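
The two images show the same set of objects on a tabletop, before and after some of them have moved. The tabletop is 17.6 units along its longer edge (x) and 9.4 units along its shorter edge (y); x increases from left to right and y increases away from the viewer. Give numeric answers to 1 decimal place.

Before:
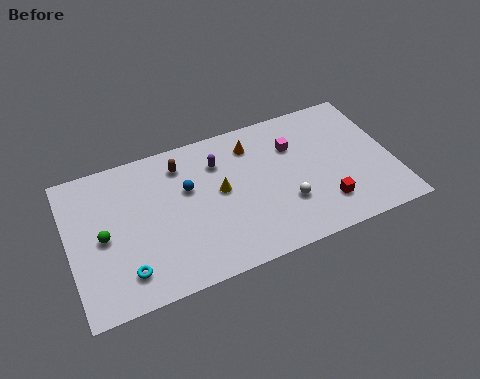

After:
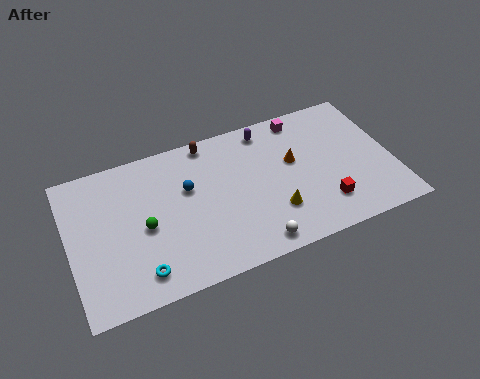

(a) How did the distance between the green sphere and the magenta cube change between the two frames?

-0.9

The distance was about 10.8 in the first image and 9.9 in the second, so they moved 0.9 units closer together.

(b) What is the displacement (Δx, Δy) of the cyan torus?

(0.7, -0.3)

The cyan torus was at about (2.8, 1.9) and moved to about (3.5, 1.6).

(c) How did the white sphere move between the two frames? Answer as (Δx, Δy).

(-2.0, -1.9)

The white sphere started near (11.6, 3.0) and ended near (9.6, 1.1).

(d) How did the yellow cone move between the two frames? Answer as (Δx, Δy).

(2.7, -2.4)

From the two frames, the yellow cone sits at roughly (8.2, 5.1) before and (10.9, 2.7) after.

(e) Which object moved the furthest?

the yellow cone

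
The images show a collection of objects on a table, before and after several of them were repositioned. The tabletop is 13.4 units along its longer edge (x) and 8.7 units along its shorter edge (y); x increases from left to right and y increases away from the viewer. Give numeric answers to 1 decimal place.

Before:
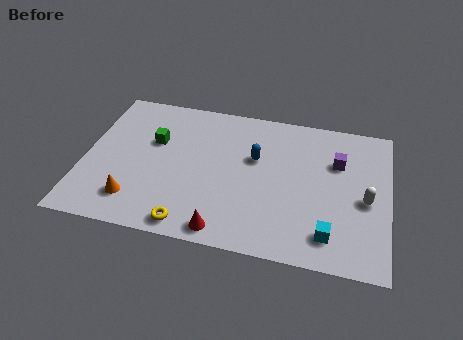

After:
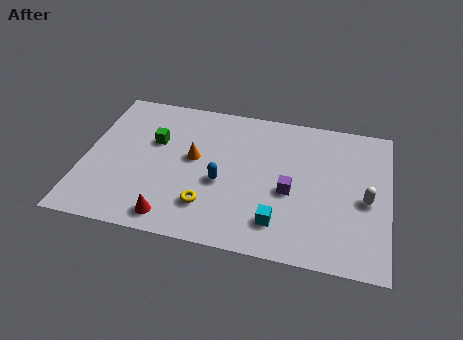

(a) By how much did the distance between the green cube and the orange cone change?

-1.8

Before: roughly 3.7 units apart; after: 1.9. That's 1.8 units closer together.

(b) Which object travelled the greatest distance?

the orange cone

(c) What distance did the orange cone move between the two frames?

3.8

The orange cone was near (2.4, 1.8) before and (4.8, 4.8) after, so it travelled √(2.4² + 3.0²) ≈ 3.8 units.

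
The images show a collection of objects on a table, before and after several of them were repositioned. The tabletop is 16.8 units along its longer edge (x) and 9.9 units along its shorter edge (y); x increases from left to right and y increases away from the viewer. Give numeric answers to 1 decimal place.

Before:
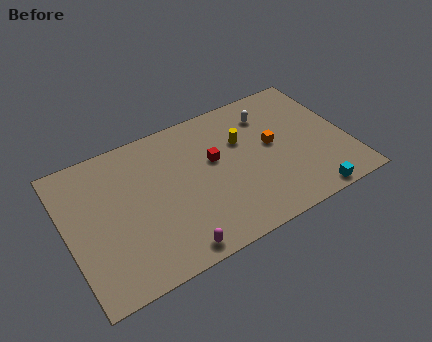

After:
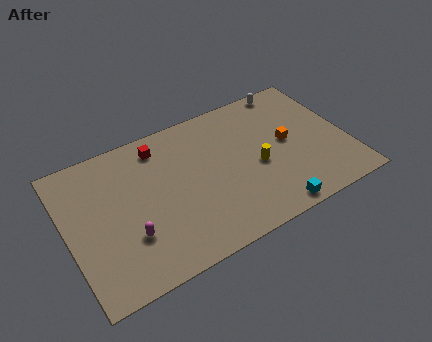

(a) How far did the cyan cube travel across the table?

2.3

The cyan cube was near (13.9, 0.8) before and (11.6, 0.9) after, so it travelled √(2.3² + 0.1²) ≈ 2.3 units.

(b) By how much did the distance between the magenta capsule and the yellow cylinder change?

+0.6

The distance was about 7.4 in the first image and 8.0 in the second, so they moved 0.6 units further apart.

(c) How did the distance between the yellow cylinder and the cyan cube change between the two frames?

-3.1

They were about 6.5 units apart before and 3.4 after — 3.1 units closer together.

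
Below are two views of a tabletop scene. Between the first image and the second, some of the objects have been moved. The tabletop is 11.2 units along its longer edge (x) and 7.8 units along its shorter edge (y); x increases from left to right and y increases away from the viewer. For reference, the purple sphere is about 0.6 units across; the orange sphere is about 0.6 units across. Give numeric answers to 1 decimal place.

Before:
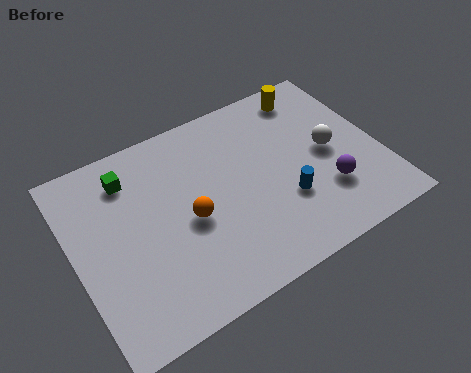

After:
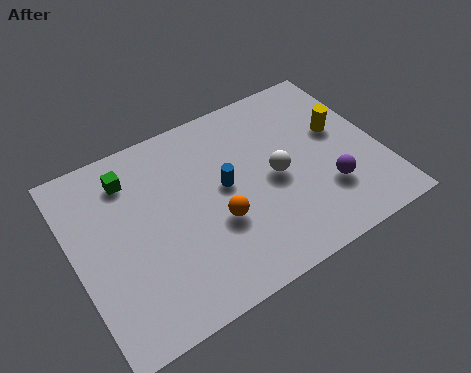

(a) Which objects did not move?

the purple sphere and the green cube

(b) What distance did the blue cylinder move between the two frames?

2.6

From (7.5, 2.6) to (5.5, 4.2), the blue cylinder covered √(2.0² + 1.6²) ≈ 2.6 units.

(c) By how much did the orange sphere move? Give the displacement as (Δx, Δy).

(0.9, -0.6)

From the two frames, the orange sphere sits at roughly (4.1, 3.5) before and (5.0, 2.9) after.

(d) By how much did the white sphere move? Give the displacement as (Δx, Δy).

(-2.1, -0.2)

From the two frames, the white sphere sits at roughly (9.4, 3.9) before and (7.3, 3.7) after.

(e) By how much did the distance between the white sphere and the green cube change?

-1.9

They were about 7.5 units apart before and 5.6 after — 1.9 units closer together.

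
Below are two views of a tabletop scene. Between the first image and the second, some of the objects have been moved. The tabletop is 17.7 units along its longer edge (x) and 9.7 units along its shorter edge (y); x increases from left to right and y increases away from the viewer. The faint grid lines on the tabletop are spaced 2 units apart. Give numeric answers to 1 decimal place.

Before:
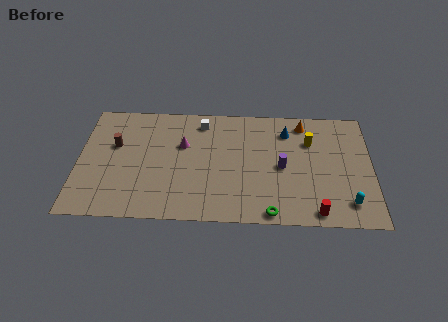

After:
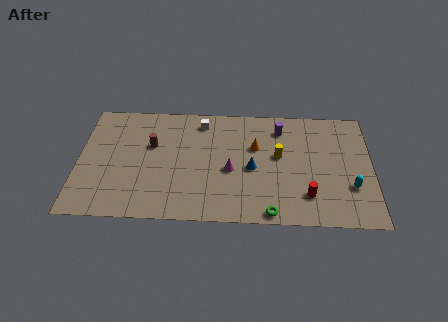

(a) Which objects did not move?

the white cube and the green torus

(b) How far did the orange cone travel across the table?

3.6

The orange cone moved from about (13.6, 8.3) to (10.7, 6.2), a distance of √(2.9² + 2.1²) ≈ 3.6.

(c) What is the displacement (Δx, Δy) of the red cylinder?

(-0.5, 1.3)

The red cylinder was at about (14.3, 1.0) and moved to about (13.8, 2.3).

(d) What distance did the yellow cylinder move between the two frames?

2.3

From (14.0, 6.8) to (12.1, 5.5), the yellow cylinder covered √(1.9² + 1.3²) ≈ 2.3 units.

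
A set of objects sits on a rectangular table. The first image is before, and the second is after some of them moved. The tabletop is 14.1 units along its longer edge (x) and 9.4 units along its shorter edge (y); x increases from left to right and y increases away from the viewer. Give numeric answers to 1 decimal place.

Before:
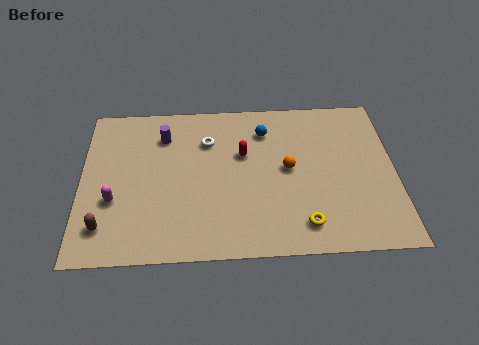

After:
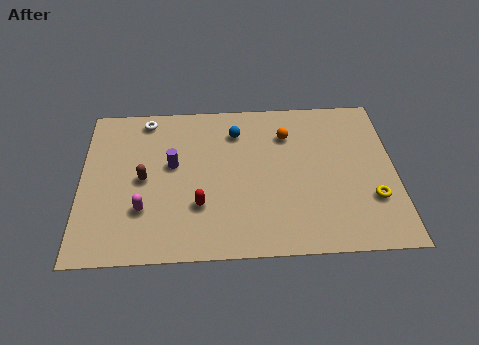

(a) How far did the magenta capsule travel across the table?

1.4

The magenta capsule was near (1.5, 3.4) before and (2.8, 2.8) after, so it travelled √(1.3² + 0.6²) ≈ 1.4 units.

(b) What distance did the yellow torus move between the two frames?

3.4

The yellow torus was near (9.9, 1.6) before and (13.0, 2.9) after, so it travelled √(3.1² + 1.3²) ≈ 3.4 units.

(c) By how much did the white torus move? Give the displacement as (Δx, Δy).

(-2.8, 1.5)

The white torus started near (5.7, 6.8) and ended near (2.9, 8.3).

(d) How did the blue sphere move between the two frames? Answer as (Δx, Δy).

(-1.3, 0.0)

The blue sphere was at about (8.3, 7.3) and moved to about (7.0, 7.3).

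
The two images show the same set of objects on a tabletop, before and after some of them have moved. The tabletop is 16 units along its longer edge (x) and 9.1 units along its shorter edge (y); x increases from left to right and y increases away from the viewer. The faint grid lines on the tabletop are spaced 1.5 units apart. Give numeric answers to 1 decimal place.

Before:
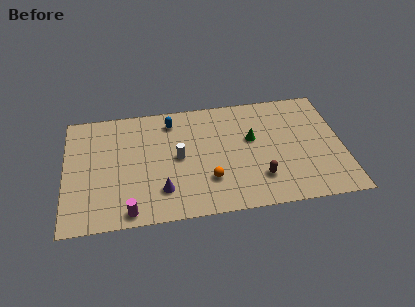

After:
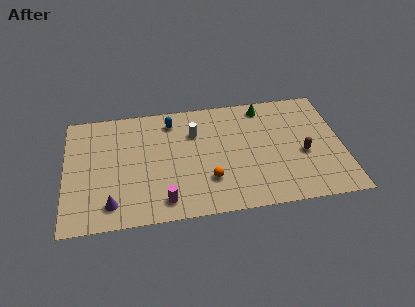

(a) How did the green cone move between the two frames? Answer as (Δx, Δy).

(0.8, 2.5)

From the two frames, the green cone sits at roughly (10.8, 5.4) before and (11.6, 7.9) after.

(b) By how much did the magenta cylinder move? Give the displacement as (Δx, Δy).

(2.0, 0.5)

The magenta cylinder started near (3.6, 0.9) and ended near (5.6, 1.4).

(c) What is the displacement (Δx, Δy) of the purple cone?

(-2.9, -0.6)

The purple cone was at about (5.5, 2.2) and moved to about (2.6, 1.6).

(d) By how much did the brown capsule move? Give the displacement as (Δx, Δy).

(2.6, 1.5)

The brown capsule was at about (11.1, 2.3) and moved to about (13.7, 3.8).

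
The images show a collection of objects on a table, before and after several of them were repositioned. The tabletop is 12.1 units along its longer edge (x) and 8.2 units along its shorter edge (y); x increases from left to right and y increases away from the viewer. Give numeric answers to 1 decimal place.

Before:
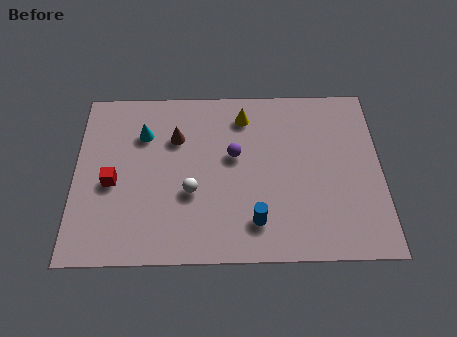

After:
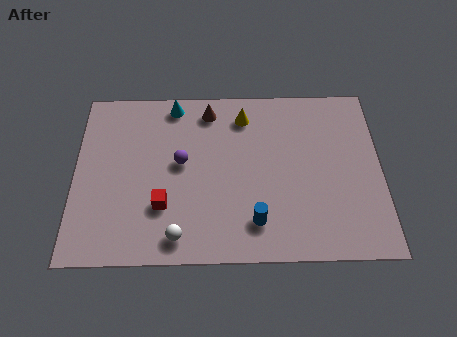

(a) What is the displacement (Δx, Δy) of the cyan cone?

(1.2, 1.4)

The cyan cone was at about (2.7, 5.9) and moved to about (3.9, 7.3).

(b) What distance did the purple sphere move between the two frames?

2.1

The purple sphere was near (6.3, 4.8) before and (4.2, 4.5) after, so it travelled √(2.1² + 0.3²) ≈ 2.1 units.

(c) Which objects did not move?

the blue cylinder and the yellow cone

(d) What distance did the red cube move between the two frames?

2.3

The red cube was near (1.5, 3.6) before and (3.5, 2.5) after, so it travelled √(2.0² + 1.1²) ≈ 2.3 units.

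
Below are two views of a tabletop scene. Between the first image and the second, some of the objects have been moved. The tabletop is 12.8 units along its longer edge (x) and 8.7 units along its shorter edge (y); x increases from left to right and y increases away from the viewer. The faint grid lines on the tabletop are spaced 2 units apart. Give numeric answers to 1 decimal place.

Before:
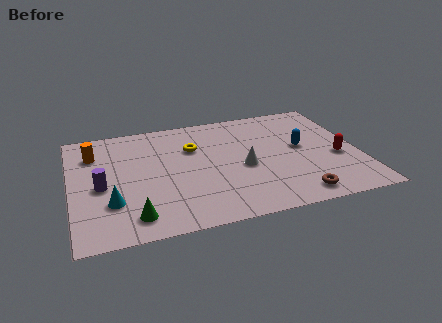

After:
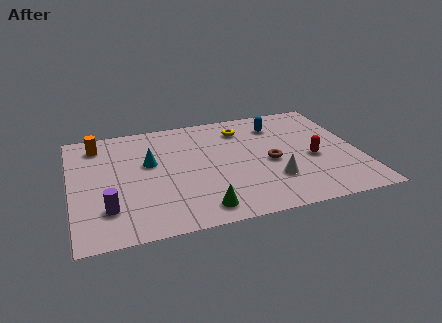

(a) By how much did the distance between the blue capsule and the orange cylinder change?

-1.3

Before: roughly 9.4 units apart; after: 8.1. That's 1.3 units closer together.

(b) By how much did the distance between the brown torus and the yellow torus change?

-3.2

They were about 6.4 units apart before and 3.2 after — 3.2 units closer together.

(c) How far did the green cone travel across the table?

2.9

The green cone was near (2.6, 1.4) before and (5.5, 1.2) after, so it travelled √(2.9² + 0.2²) ≈ 2.9 units.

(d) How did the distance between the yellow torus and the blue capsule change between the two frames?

-3.3

Before: roughly 4.9 units apart; after: 1.6. That's 3.3 units closer together.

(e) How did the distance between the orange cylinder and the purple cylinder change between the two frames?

+2.4

Before: roughly 2.6 units apart; after: 5.0. That's 2.4 units further apart.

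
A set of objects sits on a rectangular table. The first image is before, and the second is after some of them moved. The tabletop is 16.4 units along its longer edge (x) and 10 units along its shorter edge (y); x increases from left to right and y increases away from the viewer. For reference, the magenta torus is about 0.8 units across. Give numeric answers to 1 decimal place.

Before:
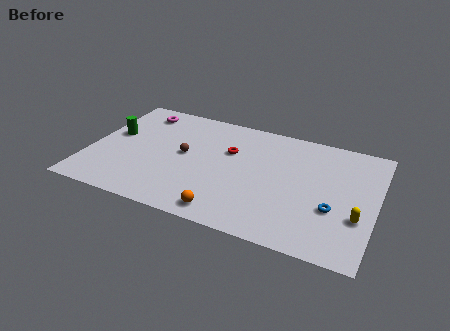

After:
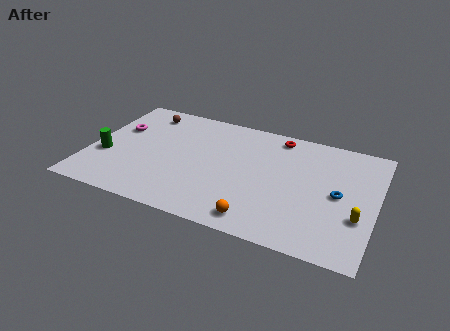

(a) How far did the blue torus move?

1.3

The blue torus was near (14.1, 3.6) before and (14.3, 4.9) after, so it travelled √(0.2² + 1.3²) ≈ 1.3 units.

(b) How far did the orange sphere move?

1.8

The orange sphere moved from about (8.3, 1.2) to (10.1, 1.3), a distance of √(1.8² + 0.1²) ≈ 1.8.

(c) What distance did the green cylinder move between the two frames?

2.1

From (1.2, 5.8) to (1.0, 3.7), the green cylinder covered √(0.2² + 2.1²) ≈ 2.1 units.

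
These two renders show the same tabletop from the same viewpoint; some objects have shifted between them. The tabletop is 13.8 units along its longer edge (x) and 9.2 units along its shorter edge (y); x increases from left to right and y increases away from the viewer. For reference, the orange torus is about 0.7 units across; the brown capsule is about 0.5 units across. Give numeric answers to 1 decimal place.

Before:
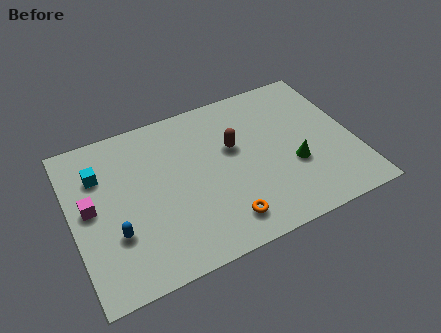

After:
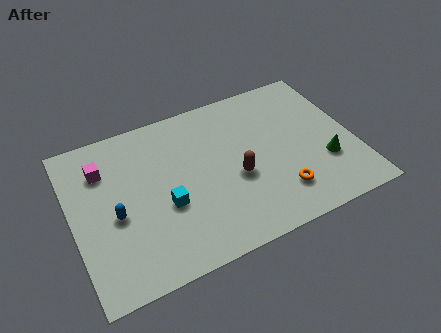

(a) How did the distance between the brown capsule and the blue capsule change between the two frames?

-0.7

They were about 6.6 units apart before and 5.9 after — 0.7 units closer together.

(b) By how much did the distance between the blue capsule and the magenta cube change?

+0.7

The distance was about 2.1 in the first image and 2.8 in the second, so they moved 0.7 units further apart.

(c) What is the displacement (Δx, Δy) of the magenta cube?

(0.8, 1.9)

The magenta cube was at about (0.9, 4.9) and moved to about (1.7, 6.8).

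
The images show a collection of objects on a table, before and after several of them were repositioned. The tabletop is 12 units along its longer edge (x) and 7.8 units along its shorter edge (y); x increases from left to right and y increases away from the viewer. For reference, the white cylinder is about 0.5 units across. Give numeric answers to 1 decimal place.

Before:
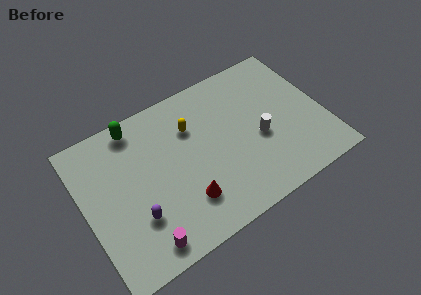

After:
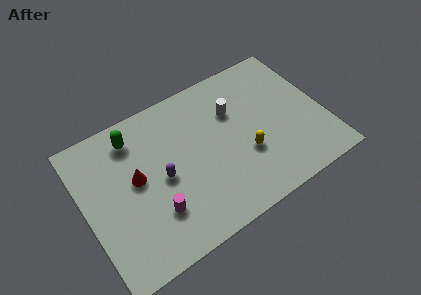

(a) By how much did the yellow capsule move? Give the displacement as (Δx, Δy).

(2.3, -2.7)

The yellow capsule was at about (5.6, 5.5) and moved to about (7.9, 2.8).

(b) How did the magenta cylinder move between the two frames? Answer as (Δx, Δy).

(0.8, 1.2)

The magenta cylinder was at about (2.4, 1.0) and moved to about (3.2, 2.2).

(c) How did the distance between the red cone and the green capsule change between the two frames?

-3.1

They were about 5.2 units apart before and 2.1 after — 3.1 units closer together.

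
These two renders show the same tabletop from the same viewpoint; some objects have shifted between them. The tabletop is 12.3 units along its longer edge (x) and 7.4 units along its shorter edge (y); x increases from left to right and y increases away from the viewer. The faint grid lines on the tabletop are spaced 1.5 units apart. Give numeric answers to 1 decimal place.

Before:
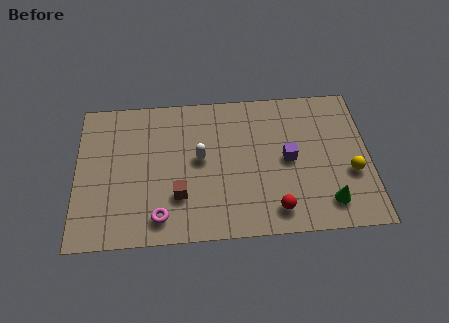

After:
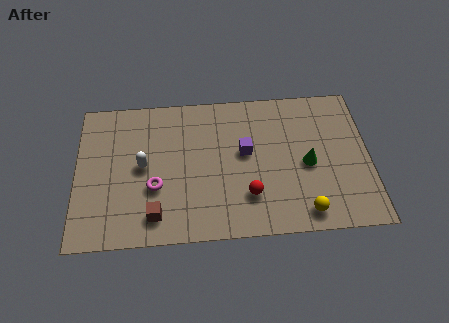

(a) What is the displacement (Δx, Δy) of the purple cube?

(-1.8, 0.5)

The purple cube was at about (8.9, 3.7) and moved to about (7.1, 4.2).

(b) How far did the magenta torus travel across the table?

1.5

The magenta torus was near (3.5, 1.2) before and (3.3, 2.7) after, so it travelled √(0.2² + 1.5²) ≈ 1.5 units.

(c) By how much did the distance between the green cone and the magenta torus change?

-0.6

The distance was about 7.0 in the first image and 6.4 in the second, so they moved 0.6 units closer together.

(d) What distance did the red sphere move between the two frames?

1.4

The red sphere moved from about (8.3, 1.2) to (7.2, 2.0), a distance of √(1.1² + 0.8²) ≈ 1.4.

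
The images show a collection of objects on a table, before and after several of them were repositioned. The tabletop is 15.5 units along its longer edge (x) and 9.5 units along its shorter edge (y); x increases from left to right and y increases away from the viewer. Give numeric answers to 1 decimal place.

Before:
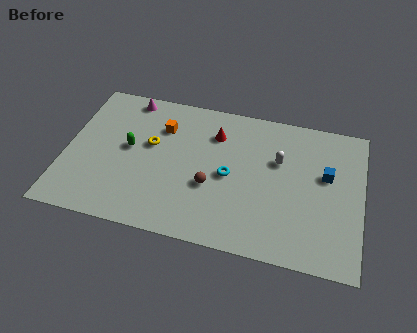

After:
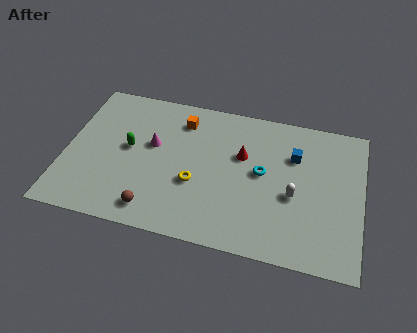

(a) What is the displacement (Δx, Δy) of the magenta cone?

(1.5, -2.9)

The magenta cone was at about (3.0, 8.5) and moved to about (4.5, 5.6).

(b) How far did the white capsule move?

2.3

The white capsule was near (11.1, 6.1) before and (12.0, 4.0) after, so it travelled √(0.9² + 2.1²) ≈ 2.3 units.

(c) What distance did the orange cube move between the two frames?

1.2

From (4.9, 6.9) to (5.9, 7.6), the orange cube covered √(1.0² + 0.7²) ≈ 1.2 units.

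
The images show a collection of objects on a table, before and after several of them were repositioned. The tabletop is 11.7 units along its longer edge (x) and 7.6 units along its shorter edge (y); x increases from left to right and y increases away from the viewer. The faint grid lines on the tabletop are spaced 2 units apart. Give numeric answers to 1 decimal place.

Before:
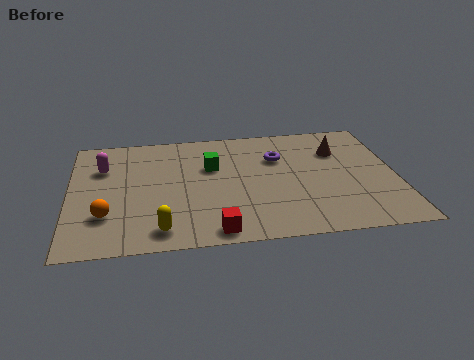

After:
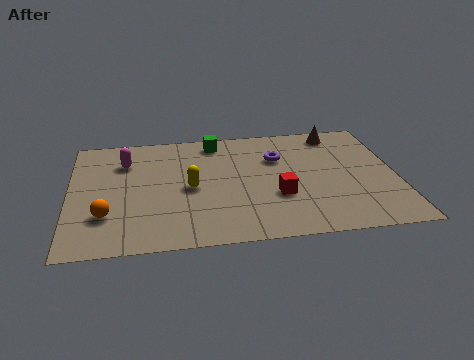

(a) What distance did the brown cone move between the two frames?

1.2

The brown cone moved from about (9.7, 5.4) to (9.7, 6.6), a distance of √(0.0² + 1.2²) ≈ 1.2.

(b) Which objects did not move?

the orange sphere and the purple torus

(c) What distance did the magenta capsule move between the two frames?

0.9

The magenta capsule was near (1.2, 5.3) before and (2.0, 5.6) after, so it travelled √(0.8² + 0.3²) ≈ 0.9 units.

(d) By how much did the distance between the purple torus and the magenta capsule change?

-0.8

They were about 6.3 units apart before and 5.5 after — 0.8 units closer together.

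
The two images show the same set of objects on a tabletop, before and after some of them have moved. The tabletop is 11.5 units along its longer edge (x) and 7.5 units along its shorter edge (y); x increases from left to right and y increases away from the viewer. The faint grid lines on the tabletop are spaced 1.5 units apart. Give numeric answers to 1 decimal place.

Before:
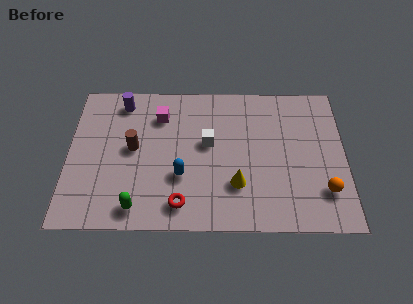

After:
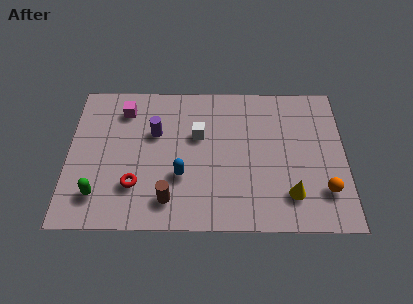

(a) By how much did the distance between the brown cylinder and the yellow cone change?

+0.3

They were about 4.7 units apart before and 5.0 after — 0.3 units further apart.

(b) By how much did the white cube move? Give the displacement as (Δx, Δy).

(-0.4, 0.4)

From the two frames, the white cube sits at roughly (5.8, 4.3) before and (5.4, 4.7) after.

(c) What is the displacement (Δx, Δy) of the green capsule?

(-1.6, 0.6)

From the two frames, the green capsule sits at roughly (2.9, 1.0) before and (1.3, 1.6) after.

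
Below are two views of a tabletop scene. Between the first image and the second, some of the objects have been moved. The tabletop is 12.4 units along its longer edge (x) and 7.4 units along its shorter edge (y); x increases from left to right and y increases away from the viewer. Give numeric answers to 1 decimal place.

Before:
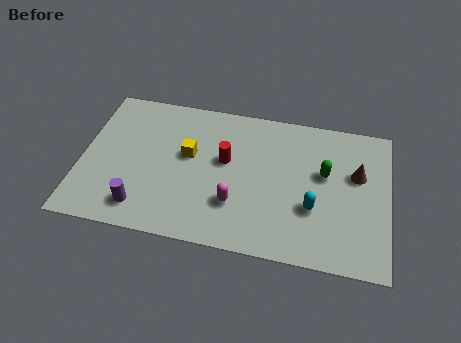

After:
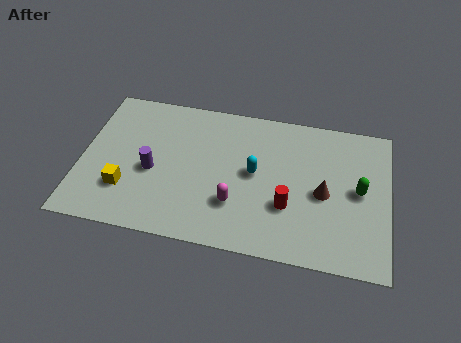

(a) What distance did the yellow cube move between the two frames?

3.3

From (4.3, 4.3) to (1.9, 2.1), the yellow cube covered √(2.4² + 2.2²) ≈ 3.3 units.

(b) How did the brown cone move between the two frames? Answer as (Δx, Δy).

(-1.3, -1.2)

The brown cone was at about (11.1, 4.6) and moved to about (9.8, 3.4).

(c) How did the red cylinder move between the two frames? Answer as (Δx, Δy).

(2.6, -1.8)

The red cylinder started near (5.8, 4.3) and ended near (8.4, 2.5).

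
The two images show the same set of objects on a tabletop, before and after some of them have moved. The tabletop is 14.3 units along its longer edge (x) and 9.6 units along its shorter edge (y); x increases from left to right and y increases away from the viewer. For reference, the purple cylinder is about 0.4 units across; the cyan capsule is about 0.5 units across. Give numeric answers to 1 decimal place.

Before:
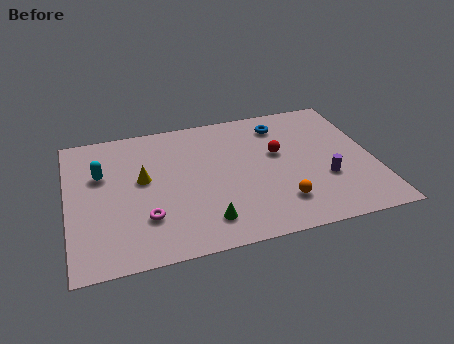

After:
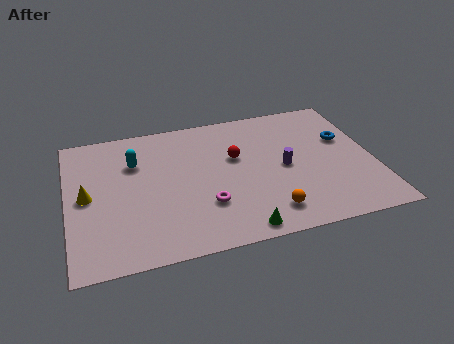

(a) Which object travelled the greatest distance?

the blue torus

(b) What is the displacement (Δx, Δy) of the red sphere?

(-2.0, 0.2)

From the two frames, the red sphere sits at roughly (9.9, 5.7) before and (7.9, 5.9) after.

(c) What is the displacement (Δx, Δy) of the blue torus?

(2.9, -1.8)

The blue torus was at about (10.2, 7.8) and moved to about (13.1, 6.0).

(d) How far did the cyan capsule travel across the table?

1.7

The cyan capsule was near (1.6, 6.2) before and (3.2, 6.7) after, so it travelled √(1.6² + 0.5²) ≈ 1.7 units.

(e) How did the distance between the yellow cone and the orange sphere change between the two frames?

+1.8

They were about 7.0 units apart before and 8.8 after — 1.8 units further apart.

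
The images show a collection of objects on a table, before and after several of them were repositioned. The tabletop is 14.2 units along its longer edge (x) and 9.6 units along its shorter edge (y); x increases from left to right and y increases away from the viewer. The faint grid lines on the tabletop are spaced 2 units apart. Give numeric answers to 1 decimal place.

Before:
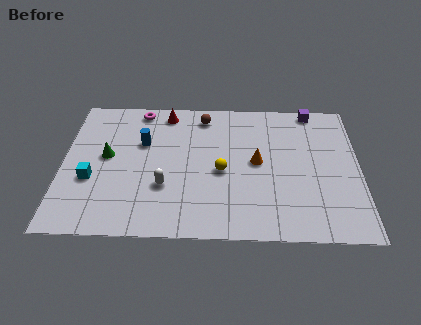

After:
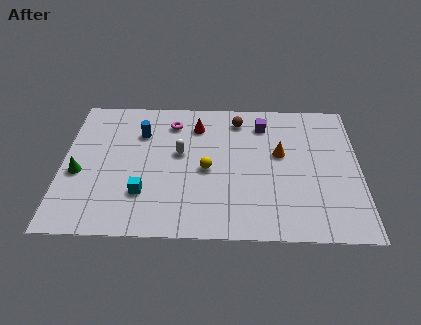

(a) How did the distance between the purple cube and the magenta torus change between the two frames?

-4.0

The distance was about 8.4 in the first image and 4.4 in the second, so they moved 4.0 units closer together.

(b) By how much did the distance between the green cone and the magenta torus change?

+2.0

They were about 3.7 units apart before and 5.7 after — 2.0 units further apart.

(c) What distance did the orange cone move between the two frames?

1.3

From (9.3, 5.0) to (10.4, 5.6), the orange cone covered √(1.1² + 0.6²) ≈ 1.3 units.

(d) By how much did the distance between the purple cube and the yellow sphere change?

-2.0

The distance was about 6.3 in the first image and 4.3 in the second, so they moved 2.0 units closer together.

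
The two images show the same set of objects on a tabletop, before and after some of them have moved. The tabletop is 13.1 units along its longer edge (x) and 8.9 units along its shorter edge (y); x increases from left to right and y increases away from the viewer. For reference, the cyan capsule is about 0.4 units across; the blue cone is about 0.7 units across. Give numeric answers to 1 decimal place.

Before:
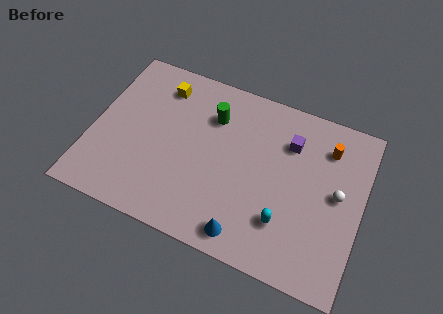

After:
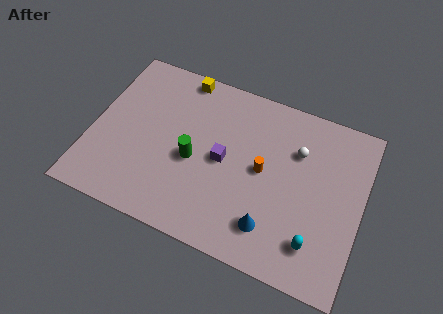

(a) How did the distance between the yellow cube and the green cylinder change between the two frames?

+1.6

The distance was about 2.7 in the first image and 4.3 in the second, so they moved 1.6 units further apart.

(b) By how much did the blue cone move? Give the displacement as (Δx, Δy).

(1.1, 0.8)

From the two frames, the blue cone sits at roughly (7.9, 1.1) before and (9.0, 1.9) after.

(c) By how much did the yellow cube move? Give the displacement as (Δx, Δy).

(0.9, 0.9)

The yellow cube started near (3.0, 7.2) and ended near (3.9, 8.1).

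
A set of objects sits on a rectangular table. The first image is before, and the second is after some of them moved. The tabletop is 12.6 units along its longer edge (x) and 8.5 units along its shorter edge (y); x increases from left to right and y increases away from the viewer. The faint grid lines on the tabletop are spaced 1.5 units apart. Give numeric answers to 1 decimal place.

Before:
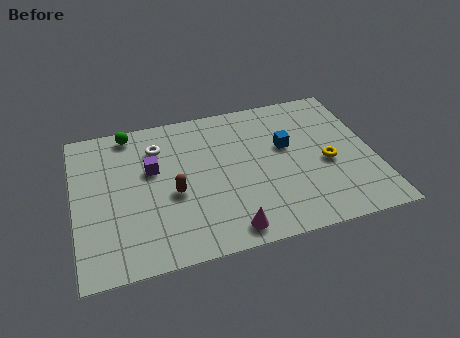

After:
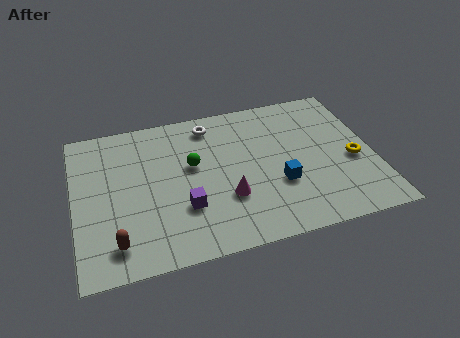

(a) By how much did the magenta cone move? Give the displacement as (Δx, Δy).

(0.1, 1.8)

The magenta cone started near (6.2, 1.0) and ended near (6.3, 2.8).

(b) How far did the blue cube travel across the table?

2.2

From (9.0, 5.1) to (8.5, 3.0), the blue cube covered √(0.5² + 2.1²) ≈ 2.2 units.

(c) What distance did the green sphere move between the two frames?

3.6

The green sphere was near (2.5, 7.6) before and (5.0, 5.0) after, so it travelled √(2.5² + 2.6²) ≈ 3.6 units.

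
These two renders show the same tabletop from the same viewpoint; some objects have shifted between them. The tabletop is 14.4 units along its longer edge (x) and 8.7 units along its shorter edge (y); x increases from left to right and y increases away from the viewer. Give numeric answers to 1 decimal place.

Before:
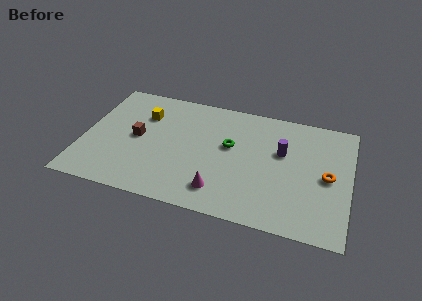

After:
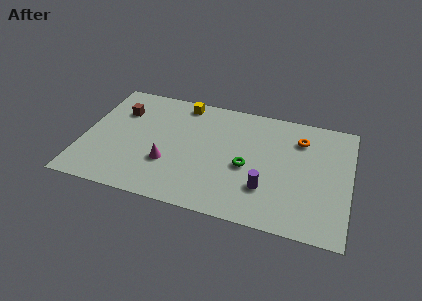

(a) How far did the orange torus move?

2.9

From (13.2, 4.2) to (11.6, 6.6), the orange torus covered √(1.6² + 2.4²) ≈ 2.9 units.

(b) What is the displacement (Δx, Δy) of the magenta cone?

(-2.9, 1.2)

From the two frames, the magenta cone sits at roughly (7.6, 1.7) before and (4.7, 2.9) after.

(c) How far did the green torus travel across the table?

1.6

From (7.9, 5.1) to (8.9, 3.8), the green torus covered √(1.0² + 1.3²) ≈ 1.6 units.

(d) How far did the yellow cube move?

2.5

The yellow cube moved from about (3.1, 6.2) to (5.1, 7.7), a distance of √(2.0² + 1.5²) ≈ 2.5.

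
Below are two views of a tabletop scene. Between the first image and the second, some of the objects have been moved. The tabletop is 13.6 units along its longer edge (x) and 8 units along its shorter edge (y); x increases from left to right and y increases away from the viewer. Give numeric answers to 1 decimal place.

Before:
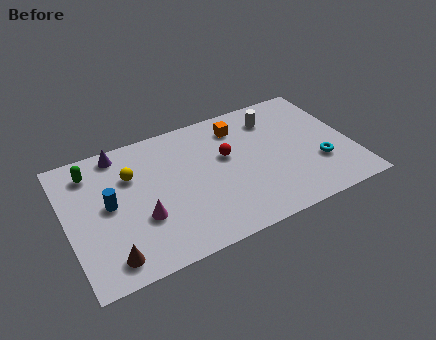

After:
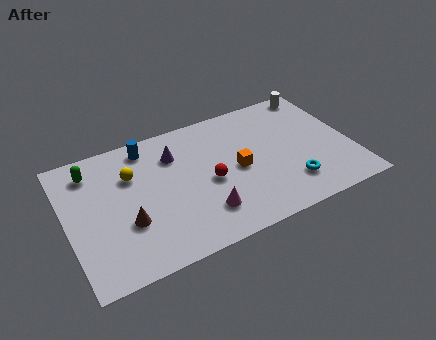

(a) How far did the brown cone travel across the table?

1.9

The brown cone moved from about (1.7, 1.2) to (2.7, 2.8), a distance of √(1.0² + 1.6²) ≈ 1.9.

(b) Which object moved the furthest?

the blue cylinder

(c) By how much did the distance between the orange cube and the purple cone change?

-2.2

They were about 5.7 units apart before and 3.5 after — 2.2 units closer together.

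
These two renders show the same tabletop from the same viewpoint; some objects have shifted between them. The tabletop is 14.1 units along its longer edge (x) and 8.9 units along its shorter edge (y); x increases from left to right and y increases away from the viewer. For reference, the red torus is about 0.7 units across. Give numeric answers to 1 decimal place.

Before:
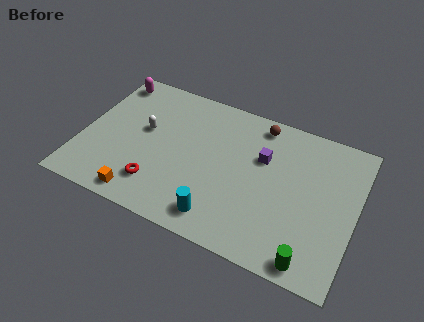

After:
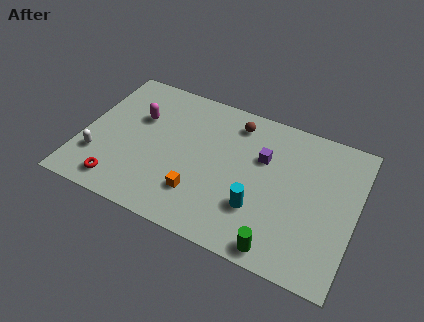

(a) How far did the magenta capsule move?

2.6

From (0.9, 7.7) to (2.7, 5.8), the magenta capsule covered √(1.8² + 1.9²) ≈ 2.6 units.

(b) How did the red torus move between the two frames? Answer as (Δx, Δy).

(-1.9, -0.7)

The red torus started near (4.2, 2.0) and ended near (2.3, 1.3).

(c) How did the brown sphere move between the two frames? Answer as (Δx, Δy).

(-1.2, -0.4)

The brown sphere started near (8.8, 7.8) and ended near (7.6, 7.4).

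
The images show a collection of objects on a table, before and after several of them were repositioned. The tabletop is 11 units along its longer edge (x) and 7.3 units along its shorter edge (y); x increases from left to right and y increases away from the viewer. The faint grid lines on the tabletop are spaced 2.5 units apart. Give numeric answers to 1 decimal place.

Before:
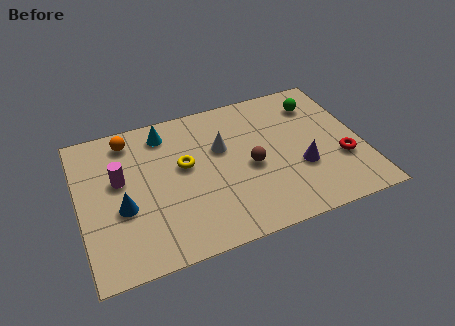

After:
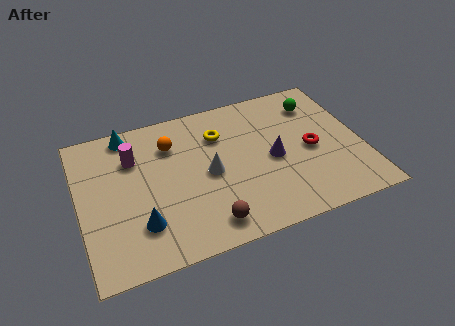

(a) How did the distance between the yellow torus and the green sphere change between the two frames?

-1.7

They were about 5.6 units apart before and 3.9 after — 1.7 units closer together.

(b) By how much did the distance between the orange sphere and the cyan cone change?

+0.5

Before: roughly 1.4 units apart; after: 1.9. That's 0.5 units further apart.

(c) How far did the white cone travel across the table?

1.3

The white cone moved from about (5.6, 4.6) to (5.0, 3.5), a distance of √(0.6² + 1.1²) ≈ 1.3.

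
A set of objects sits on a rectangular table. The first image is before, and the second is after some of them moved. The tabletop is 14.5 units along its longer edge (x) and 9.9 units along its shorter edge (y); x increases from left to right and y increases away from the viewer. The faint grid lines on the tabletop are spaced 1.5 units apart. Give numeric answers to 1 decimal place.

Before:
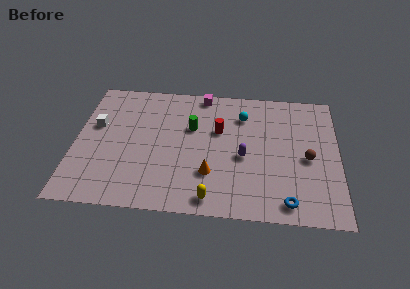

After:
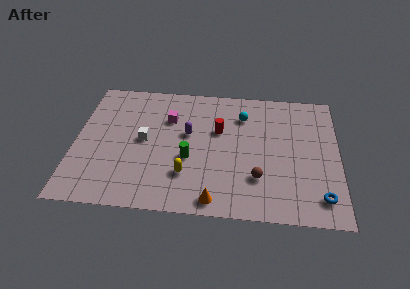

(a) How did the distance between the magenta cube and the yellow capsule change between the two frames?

-3.6

Before: roughly 7.9 units apart; after: 4.3. That's 3.6 units closer together.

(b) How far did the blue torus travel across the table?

1.9

The blue torus was near (11.7, 1.2) before and (13.5, 1.7) after, so it travelled √(1.8² + 0.5²) ≈ 1.9 units.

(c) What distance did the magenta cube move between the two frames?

2.8

The magenta cube moved from about (6.9, 9.0) to (5.1, 6.9), a distance of √(1.8² + 2.1²) ≈ 2.8.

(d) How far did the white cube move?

2.8

The white cube was near (1.1, 6.0) before and (3.8, 5.1) after, so it travelled √(2.7² + 0.9²) ≈ 2.8 units.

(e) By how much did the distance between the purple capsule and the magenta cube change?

-3.7

Before: roughly 5.3 units apart; after: 1.6. That's 3.7 units closer together.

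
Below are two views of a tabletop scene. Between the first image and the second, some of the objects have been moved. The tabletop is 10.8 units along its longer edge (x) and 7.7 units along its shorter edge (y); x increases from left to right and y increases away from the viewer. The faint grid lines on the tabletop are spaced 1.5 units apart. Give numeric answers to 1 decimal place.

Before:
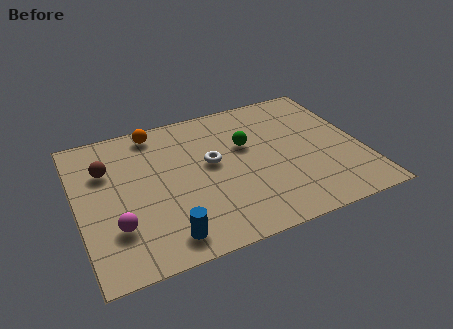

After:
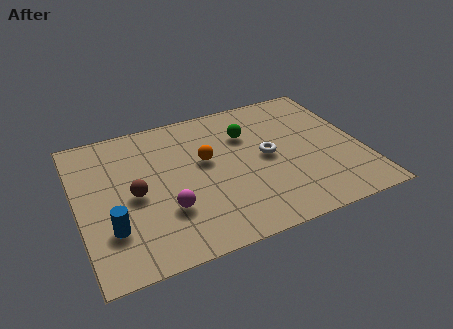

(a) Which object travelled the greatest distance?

the orange sphere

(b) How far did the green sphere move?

0.6

From (6.5, 4.8) to (6.6, 5.4), the green sphere covered √(0.1² + 0.6²) ≈ 0.6 units.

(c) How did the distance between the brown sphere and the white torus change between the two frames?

+1.1

Before: roughly 4.0 units apart; after: 5.1. That's 1.1 units further apart.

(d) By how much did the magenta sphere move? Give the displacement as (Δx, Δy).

(1.9, 0.2)

The magenta sphere was at about (1.3, 2.2) and moved to about (3.2, 2.4).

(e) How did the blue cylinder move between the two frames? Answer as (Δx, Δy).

(-1.9, 1.1)

From the two frames, the blue cylinder sits at roughly (3.0, 1.1) before and (1.1, 2.2) after.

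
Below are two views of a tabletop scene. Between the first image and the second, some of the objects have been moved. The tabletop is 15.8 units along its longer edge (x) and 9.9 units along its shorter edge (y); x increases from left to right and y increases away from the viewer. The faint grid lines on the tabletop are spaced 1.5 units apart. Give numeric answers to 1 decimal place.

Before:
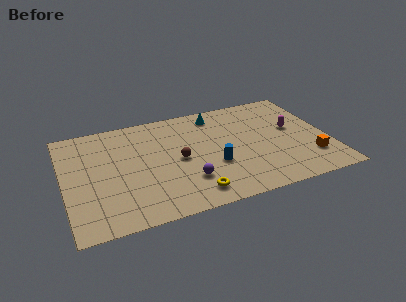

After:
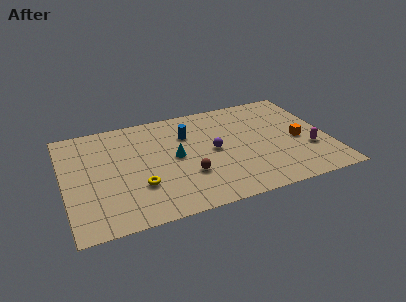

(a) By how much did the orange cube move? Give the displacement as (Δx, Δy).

(-0.5, 1.9)

From the two frames, the orange cube sits at roughly (14.5, 2.5) before and (14.0, 4.4) after.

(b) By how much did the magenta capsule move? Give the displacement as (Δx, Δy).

(0.7, -2.3)

The magenta capsule was at about (13.8, 5.6) and moved to about (14.5, 3.3).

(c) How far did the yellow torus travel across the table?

3.4

From (7.3, 1.5) to (4.3, 3.1), the yellow torus covered √(3.0² + 1.6²) ≈ 3.4 units.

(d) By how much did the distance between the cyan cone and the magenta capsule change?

+2.9

Before: roughly 5.2 units apart; after: 8.1. That's 2.9 units further apart.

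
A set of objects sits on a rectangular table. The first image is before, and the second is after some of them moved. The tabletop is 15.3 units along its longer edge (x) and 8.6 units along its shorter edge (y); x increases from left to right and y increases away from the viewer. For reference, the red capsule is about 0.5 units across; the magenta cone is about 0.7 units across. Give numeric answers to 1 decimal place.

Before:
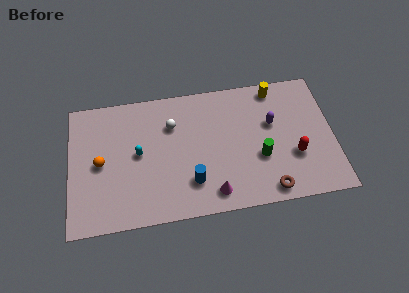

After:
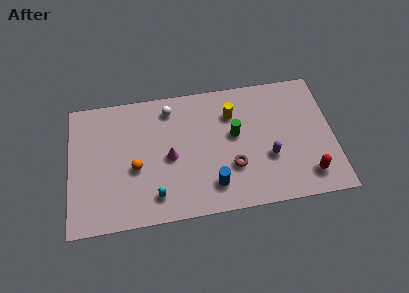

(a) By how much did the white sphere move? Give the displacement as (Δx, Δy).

(-0.1, 1.1)

The white sphere started near (6.0, 6.1) and ended near (5.9, 7.2).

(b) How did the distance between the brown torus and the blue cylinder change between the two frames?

-3.0

They were about 4.6 units apart before and 1.6 after — 3.0 units closer together.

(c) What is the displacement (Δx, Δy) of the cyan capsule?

(0.9, -2.9)

The cyan capsule started near (4.0, 4.5) and ended near (4.9, 1.6).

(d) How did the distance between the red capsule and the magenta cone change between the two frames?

+3.2

They were about 5.1 units apart before and 8.3 after — 3.2 units further apart.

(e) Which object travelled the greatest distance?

the magenta cone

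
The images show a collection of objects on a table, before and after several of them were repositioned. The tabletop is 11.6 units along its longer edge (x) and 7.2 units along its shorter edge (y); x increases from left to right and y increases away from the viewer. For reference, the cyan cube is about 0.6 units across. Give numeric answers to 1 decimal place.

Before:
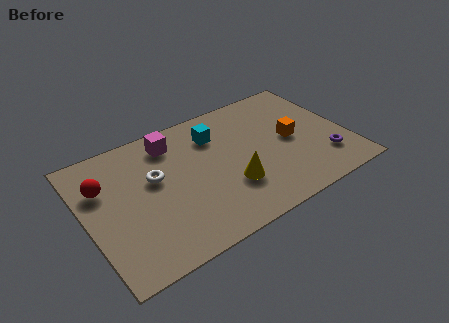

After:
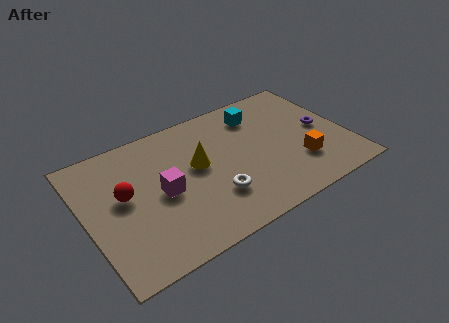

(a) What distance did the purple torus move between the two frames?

1.8

From (10.4, 1.8) to (10.6, 3.6), the purple torus covered √(0.2² + 1.8²) ≈ 1.8 units.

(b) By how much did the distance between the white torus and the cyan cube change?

+1.3

They were about 3.1 units apart before and 4.4 after — 1.3 units further apart.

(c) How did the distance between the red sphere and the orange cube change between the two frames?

-0.6

They were about 8.4 units apart before and 7.8 after — 0.6 units closer together.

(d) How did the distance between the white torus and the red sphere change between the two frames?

+1.9

Before: roughly 2.3 units apart; after: 4.2. That's 1.9 units further apart.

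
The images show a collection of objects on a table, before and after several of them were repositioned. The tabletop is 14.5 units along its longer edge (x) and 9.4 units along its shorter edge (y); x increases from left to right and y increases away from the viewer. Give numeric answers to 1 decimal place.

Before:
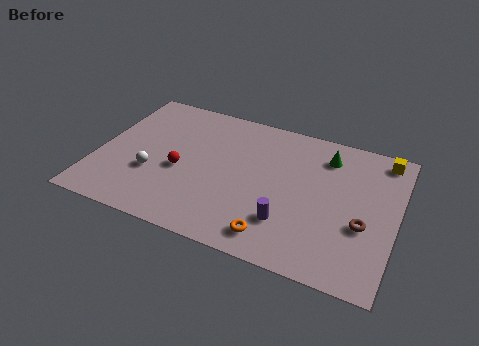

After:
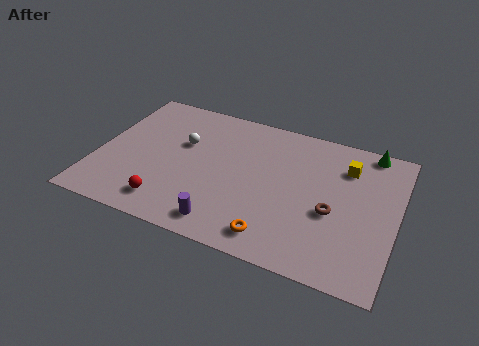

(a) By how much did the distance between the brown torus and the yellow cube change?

-1.5

Before: roughly 4.7 units apart; after: 3.2. That's 1.5 units closer together.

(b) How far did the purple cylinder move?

3.1

The purple cylinder was near (9.5, 2.5) before and (6.6, 1.3) after, so it travelled √(2.9² + 1.2²) ≈ 3.1 units.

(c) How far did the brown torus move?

1.5

From (13.0, 3.6) to (11.5, 3.9), the brown torus covered √(1.5² + 0.3²) ≈ 1.5 units.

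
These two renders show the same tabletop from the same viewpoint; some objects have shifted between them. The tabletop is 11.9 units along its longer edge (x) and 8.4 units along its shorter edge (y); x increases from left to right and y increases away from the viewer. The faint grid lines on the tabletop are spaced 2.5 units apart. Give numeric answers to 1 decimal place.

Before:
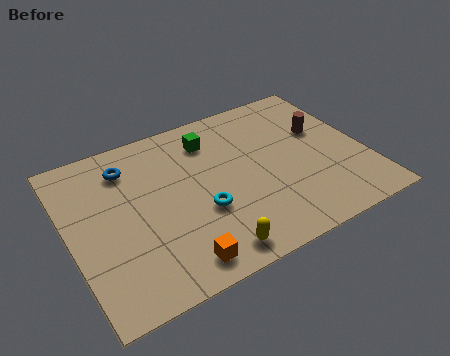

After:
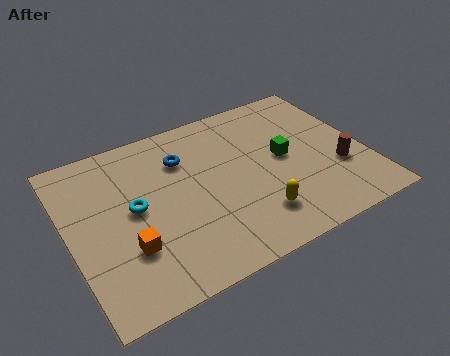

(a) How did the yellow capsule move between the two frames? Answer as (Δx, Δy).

(2.0, 0.9)

From the two frames, the yellow capsule sits at roughly (5.1, 1.0) before and (7.1, 1.9) after.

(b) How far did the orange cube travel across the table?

2.3

From (3.8, 1.1) to (2.1, 2.6), the orange cube covered √(1.7² + 1.5²) ≈ 2.3 units.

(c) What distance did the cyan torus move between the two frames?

2.8

The cyan torus moved from about (5.1, 3.1) to (2.6, 4.4), a distance of √(2.5² + 1.3²) ≈ 2.8.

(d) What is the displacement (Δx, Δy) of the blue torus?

(2.2, -0.5)

The blue torus was at about (2.6, 6.6) and moved to about (4.8, 6.1).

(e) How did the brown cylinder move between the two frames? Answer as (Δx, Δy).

(0.3, -2.3)

The brown cylinder was at about (10.4, 5.2) and moved to about (10.7, 2.9).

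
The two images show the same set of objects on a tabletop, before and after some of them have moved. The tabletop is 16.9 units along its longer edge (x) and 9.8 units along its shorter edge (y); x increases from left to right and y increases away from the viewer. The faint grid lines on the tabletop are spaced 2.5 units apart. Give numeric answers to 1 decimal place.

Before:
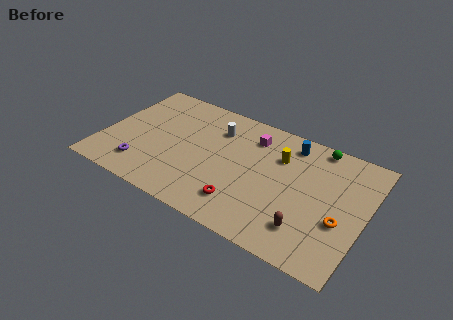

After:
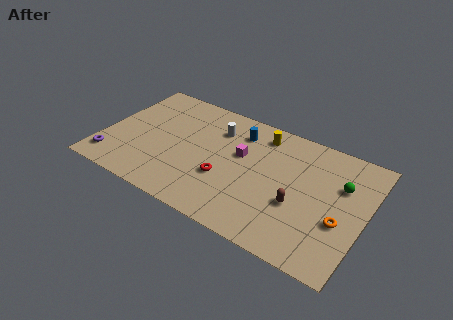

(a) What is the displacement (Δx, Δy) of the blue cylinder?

(-3.3, -0.6)

From the two frames, the blue cylinder sits at roughly (11.7, 8.3) before and (8.4, 7.7) after.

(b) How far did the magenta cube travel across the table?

1.9

From (9.3, 7.7) to (8.8, 5.9), the magenta cube covered √(0.5² + 1.8²) ≈ 1.9 units.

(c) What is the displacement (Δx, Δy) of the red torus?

(-1.4, 1.4)

From the two frames, the red torus sits at roughly (9.5, 2.1) before and (8.1, 3.5) after.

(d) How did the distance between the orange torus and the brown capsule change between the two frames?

+0.3

Before: roughly 2.4 units apart; after: 2.7. That's 0.3 units further apart.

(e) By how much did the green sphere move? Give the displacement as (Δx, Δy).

(1.8, -2.4)

From the two frames, the green sphere sits at roughly (13.4, 8.9) before and (15.2, 6.5) after.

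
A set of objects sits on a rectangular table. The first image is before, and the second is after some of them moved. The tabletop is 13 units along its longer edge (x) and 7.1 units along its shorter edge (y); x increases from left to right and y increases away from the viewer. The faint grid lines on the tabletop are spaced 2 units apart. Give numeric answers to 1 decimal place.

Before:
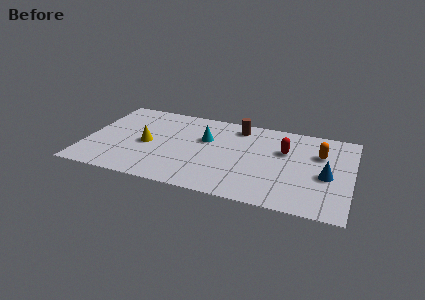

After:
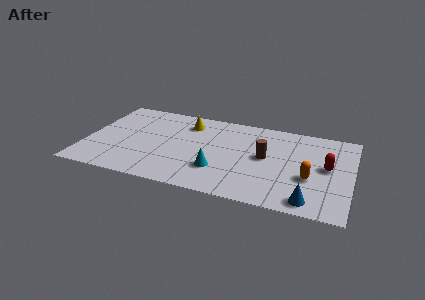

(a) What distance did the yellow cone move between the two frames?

2.9

The yellow cone moved from about (3.0, 3.3) to (4.8, 5.6), a distance of √(1.8² + 2.3²) ≈ 2.9.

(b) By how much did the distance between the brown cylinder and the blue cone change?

-1.7

Before: roughly 5.4 units apart; after: 3.7. That's 1.7 units closer together.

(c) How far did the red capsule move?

2.2

The red capsule moved from about (9.7, 4.6) to (11.8, 3.8), a distance of √(2.1² + 0.8²) ≈ 2.2.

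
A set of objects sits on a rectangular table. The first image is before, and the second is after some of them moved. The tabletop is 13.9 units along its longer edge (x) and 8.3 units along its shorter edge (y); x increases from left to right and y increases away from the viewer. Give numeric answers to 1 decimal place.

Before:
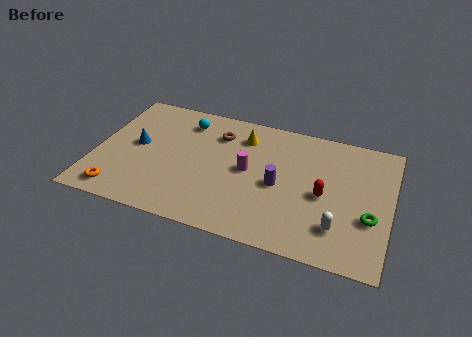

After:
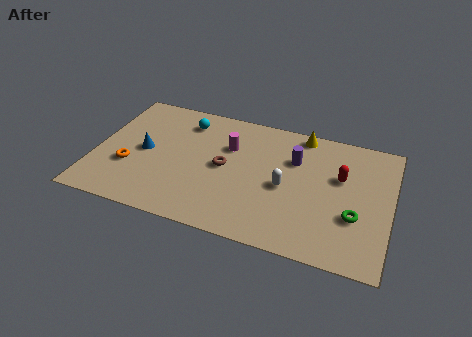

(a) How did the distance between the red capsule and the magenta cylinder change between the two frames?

+1.7

Before: roughly 3.6 units apart; after: 5.3. That's 1.7 units further apart.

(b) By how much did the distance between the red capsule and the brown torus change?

-0.3

The distance was about 5.8 in the first image and 5.5 in the second, so they moved 0.3 units closer together.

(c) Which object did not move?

the cyan sphere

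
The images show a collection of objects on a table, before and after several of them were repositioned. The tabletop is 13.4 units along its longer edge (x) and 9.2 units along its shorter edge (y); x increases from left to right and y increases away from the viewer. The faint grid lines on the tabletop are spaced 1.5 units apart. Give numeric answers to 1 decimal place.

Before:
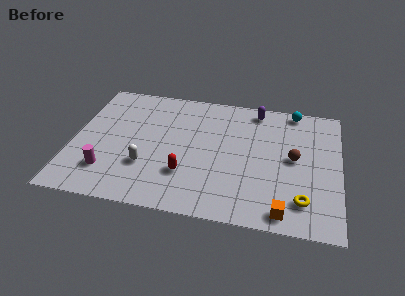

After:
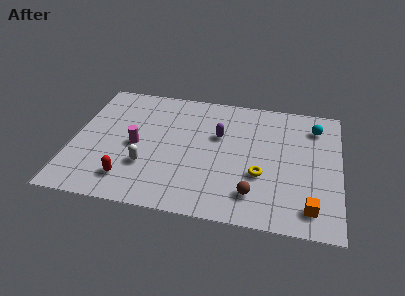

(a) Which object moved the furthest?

the brown sphere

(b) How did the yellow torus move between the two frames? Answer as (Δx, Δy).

(-2.1, 1.4)

The yellow torus started near (11.6, 1.9) and ended near (9.5, 3.3).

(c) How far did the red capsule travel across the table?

2.9

The red capsule was near (5.8, 2.7) before and (3.0, 1.8) after, so it travelled √(2.8² + 0.9²) ≈ 2.9 units.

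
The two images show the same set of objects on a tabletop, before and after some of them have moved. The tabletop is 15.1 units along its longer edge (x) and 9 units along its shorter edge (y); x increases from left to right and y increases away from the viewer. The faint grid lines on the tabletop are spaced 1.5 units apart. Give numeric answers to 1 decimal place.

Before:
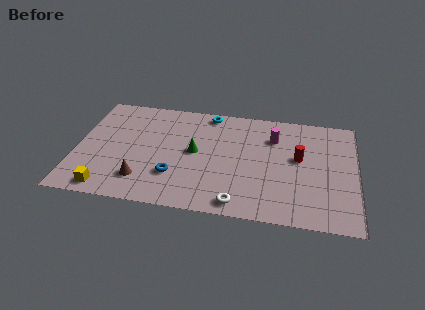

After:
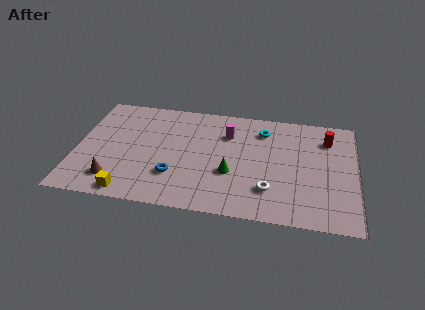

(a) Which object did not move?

the blue torus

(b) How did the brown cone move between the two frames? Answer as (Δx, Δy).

(-1.5, -0.2)

From the two frames, the brown cone sits at roughly (3.7, 2.0) before and (2.2, 1.8) after.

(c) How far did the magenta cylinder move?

2.5

The magenta cylinder was near (10.6, 6.6) before and (8.1, 6.5) after, so it travelled √(2.5² + 0.1²) ≈ 2.5 units.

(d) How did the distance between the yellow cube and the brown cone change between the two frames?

-0.8

Before: roughly 2.1 units apart; after: 1.3. That's 0.8 units closer together.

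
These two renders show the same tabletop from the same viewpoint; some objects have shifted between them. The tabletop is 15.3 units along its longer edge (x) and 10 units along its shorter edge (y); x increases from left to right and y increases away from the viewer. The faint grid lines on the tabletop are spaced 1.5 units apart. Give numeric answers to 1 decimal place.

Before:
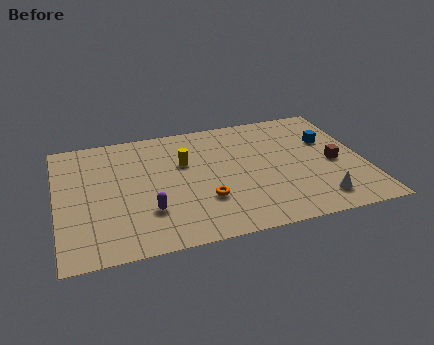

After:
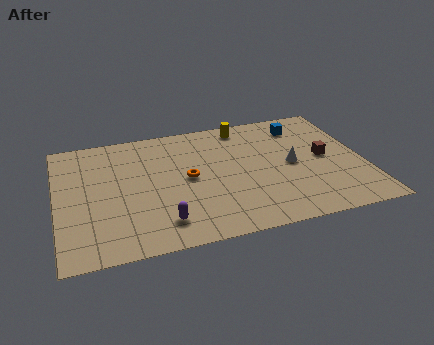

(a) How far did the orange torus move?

2.1

From (7.2, 3.1) to (6.5, 5.1), the orange torus covered √(0.7² + 2.0²) ≈ 2.1 units.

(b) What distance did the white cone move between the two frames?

3.4

The white cone was near (12.7, 1.7) before and (11.7, 4.9) after, so it travelled √(1.0² + 3.2²) ≈ 3.4 units.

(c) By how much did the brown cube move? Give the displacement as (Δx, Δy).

(-0.4, 0.6)

The brown cube was at about (13.8, 4.5) and moved to about (13.4, 5.1).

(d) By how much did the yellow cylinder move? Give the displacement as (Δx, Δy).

(3.2, 2.4)

From the two frames, the yellow cylinder sits at roughly (6.4, 6.4) before and (9.6, 8.8) after.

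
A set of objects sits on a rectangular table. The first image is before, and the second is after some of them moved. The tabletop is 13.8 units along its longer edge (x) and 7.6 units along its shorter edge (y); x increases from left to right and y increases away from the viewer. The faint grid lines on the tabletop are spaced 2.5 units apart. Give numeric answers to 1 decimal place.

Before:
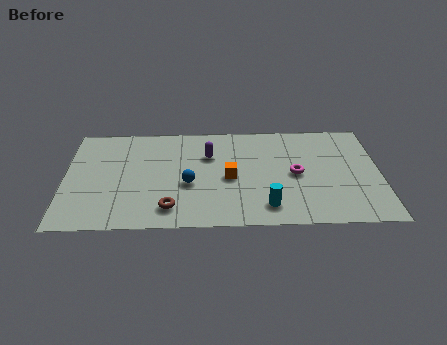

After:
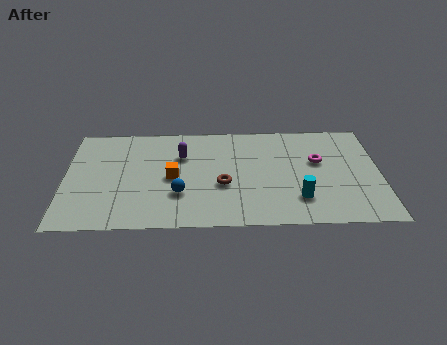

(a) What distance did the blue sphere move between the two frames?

0.8

From (5.4, 3.1) to (5.0, 2.4), the blue sphere covered √(0.4² + 0.7²) ≈ 0.8 units.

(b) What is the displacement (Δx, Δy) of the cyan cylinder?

(1.4, 0.5)

From the two frames, the cyan cylinder sits at roughly (8.8, 1.4) before and (10.2, 1.9) after.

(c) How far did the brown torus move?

2.8

From (4.6, 1.4) to (6.9, 3.0), the brown torus covered √(2.3² + 1.6²) ≈ 2.8 units.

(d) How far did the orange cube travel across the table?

2.5

From (7.2, 3.5) to (4.7, 3.6), the orange cube covered √(2.5² + 0.1²) ≈ 2.5 units.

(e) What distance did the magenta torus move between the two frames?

1.3

From (10.1, 3.7) to (11.1, 4.6), the magenta torus covered √(1.0² + 0.9²) ≈ 1.3 units.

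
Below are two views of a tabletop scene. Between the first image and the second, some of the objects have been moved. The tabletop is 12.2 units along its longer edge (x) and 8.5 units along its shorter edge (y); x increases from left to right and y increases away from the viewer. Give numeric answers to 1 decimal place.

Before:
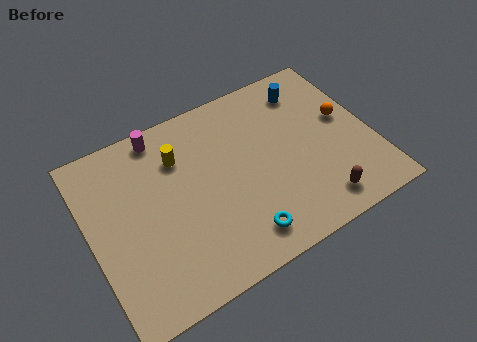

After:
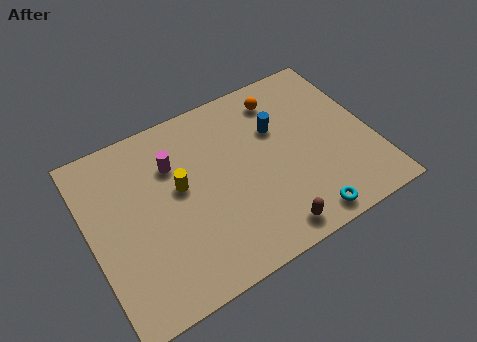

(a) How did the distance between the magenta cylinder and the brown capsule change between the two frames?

-2.6

The distance was about 8.6 in the first image and 6.0 in the second, so they moved 2.6 units closer together.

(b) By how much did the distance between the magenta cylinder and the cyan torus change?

+0.4

Before: roughly 6.7 units apart; after: 7.1. That's 0.4 units further apart.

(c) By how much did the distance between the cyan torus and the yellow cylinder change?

+1.0

Before: roughly 5.2 units apart; after: 6.2. That's 1.0 units further apart.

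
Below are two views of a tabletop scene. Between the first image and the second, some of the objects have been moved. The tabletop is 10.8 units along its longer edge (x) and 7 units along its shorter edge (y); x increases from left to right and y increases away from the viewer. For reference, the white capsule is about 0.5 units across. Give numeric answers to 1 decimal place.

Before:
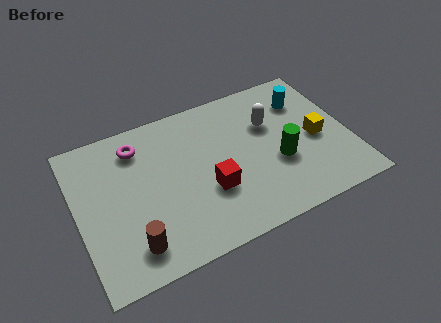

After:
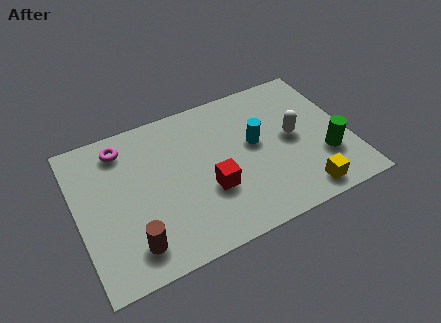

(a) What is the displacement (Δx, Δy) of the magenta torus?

(-0.6, 0.2)

The magenta torus was at about (2.6, 5.6) and moved to about (2.0, 5.8).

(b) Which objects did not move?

the red cube and the brown cylinder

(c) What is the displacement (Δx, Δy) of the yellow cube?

(-0.9, -2.3)

From the two frames, the yellow cube sits at roughly (9.5, 3.2) before and (8.6, 0.9) after.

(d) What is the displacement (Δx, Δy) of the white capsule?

(0.8, -1.0)

From the two frames, the white capsule sits at roughly (7.8, 4.6) before and (8.6, 3.6) after.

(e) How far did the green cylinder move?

1.9

The green cylinder was near (7.9, 2.7) before and (9.7, 2.2) after, so it travelled √(1.8² + 0.5²) ≈ 1.9 units.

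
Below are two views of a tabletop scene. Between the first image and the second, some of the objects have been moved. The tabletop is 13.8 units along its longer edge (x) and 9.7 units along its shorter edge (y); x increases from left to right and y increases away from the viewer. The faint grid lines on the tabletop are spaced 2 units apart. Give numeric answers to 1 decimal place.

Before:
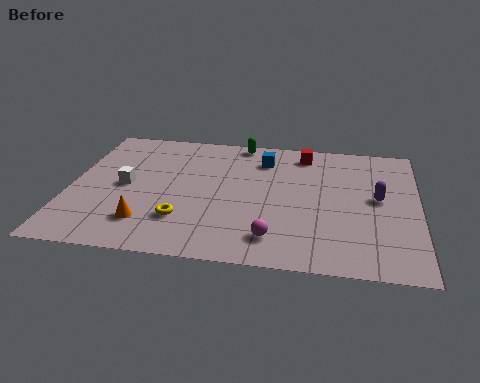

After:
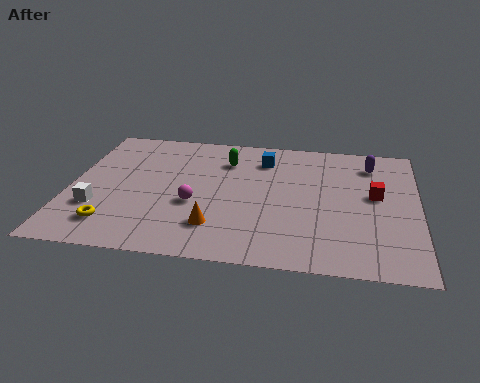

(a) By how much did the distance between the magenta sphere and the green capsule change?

-3.6

They were about 7.3 units apart before and 3.7 after — 3.6 units closer together.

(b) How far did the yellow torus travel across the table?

2.8

The yellow torus moved from about (4.6, 2.6) to (1.9, 1.9), a distance of √(2.7² + 0.7²) ≈ 2.8.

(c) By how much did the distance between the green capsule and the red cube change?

+3.6

The distance was about 2.7 in the first image and 6.3 in the second, so they moved 3.6 units further apart.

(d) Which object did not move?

the blue cube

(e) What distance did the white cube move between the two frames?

2.1

From (2.2, 4.8) to (1.2, 3.0), the white cube covered √(1.0² + 1.8²) ≈ 2.1 units.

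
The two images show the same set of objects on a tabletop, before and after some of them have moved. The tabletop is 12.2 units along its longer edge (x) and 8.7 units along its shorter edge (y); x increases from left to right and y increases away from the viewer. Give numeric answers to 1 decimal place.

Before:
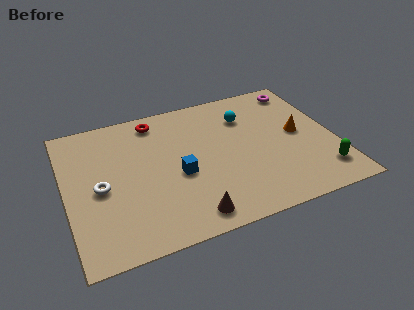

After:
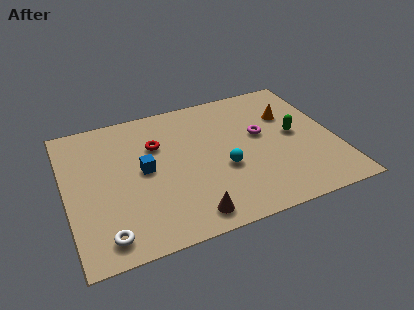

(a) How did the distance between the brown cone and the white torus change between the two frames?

-1.0

Before: roughly 4.7 units apart; after: 3.7. That's 1.0 units closer together.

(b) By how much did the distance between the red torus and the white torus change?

+0.9

They were about 4.5 units apart before and 5.4 after — 0.9 units further apart.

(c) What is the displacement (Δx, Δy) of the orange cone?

(-0.3, 1.4)

The orange cone started near (10.6, 4.5) and ended near (10.3, 5.9).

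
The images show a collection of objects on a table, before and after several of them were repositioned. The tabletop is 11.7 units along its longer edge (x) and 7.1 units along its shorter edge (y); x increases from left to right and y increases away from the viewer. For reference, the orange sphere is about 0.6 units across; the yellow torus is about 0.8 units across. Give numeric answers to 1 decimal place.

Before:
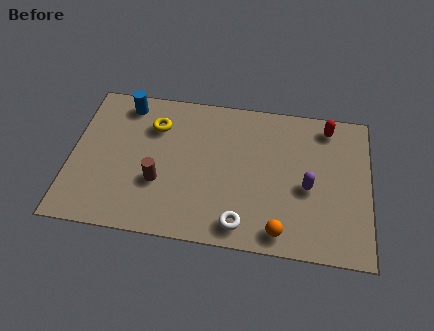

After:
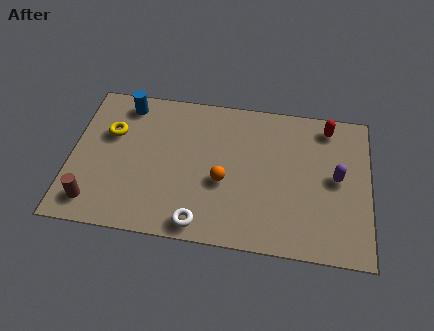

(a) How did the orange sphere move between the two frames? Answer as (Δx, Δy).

(-2.3, 2.0)

The orange sphere was at about (8.3, 0.9) and moved to about (6.0, 2.9).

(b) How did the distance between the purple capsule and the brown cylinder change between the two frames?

+3.9

They were about 5.8 units apart before and 9.7 after — 3.9 units further apart.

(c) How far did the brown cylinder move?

2.8

From (3.5, 2.5) to (1.0, 1.2), the brown cylinder covered √(2.5² + 1.3²) ≈ 2.8 units.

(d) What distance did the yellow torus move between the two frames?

1.8

From (3.2, 5.2) to (1.5, 4.6), the yellow torus covered √(1.7² + 0.6²) ≈ 1.8 units.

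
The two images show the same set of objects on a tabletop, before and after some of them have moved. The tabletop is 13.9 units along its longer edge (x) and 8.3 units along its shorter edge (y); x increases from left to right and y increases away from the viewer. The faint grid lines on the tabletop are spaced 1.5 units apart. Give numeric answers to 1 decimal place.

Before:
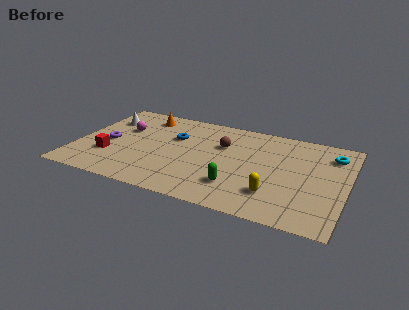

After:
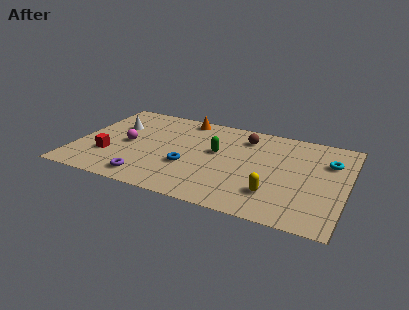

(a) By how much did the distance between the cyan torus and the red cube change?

-0.3

They were about 11.9 units apart before and 11.6 after — 0.3 units closer together.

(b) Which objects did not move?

the yellow capsule and the red cube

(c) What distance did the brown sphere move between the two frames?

1.6

From (7.4, 5.5) to (8.5, 6.6), the brown sphere covered √(1.1² + 1.1²) ≈ 1.6 units.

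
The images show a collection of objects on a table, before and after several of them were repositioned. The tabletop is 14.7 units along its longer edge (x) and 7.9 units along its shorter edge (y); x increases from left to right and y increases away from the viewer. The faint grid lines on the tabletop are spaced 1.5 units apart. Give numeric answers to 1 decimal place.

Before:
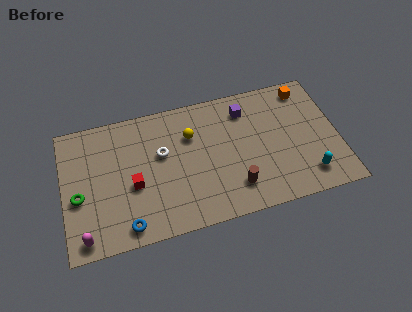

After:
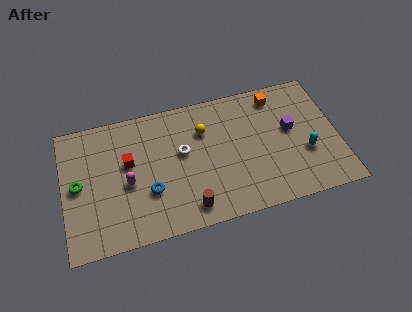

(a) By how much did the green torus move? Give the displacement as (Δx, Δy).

(0.0, 0.7)

The green torus was at about (0.8, 3.3) and moved to about (0.8, 4.0).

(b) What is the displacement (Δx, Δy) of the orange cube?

(-1.6, -0.1)

The orange cube started near (13.2, 6.8) and ended near (11.6, 6.7).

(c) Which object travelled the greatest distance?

the magenta capsule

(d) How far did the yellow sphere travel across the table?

0.7

From (6.9, 5.5) to (7.6, 5.6), the yellow sphere covered √(0.7² + 0.1²) ≈ 0.7 units.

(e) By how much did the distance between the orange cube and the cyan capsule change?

-1.3

They were about 5.3 units apart before and 4.0 after — 1.3 units closer together.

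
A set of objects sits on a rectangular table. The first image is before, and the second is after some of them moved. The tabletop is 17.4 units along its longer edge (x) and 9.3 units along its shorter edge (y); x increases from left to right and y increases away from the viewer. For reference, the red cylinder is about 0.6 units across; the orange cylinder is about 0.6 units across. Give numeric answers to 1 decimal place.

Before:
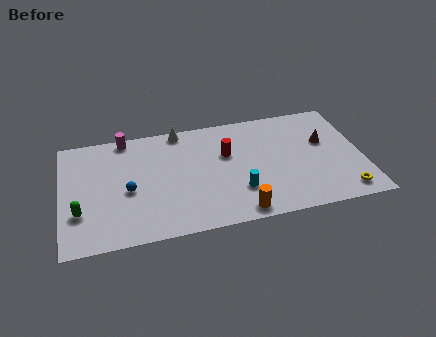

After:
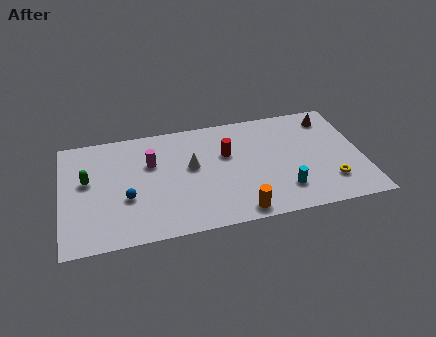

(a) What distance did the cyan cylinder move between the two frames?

2.6

The cyan cylinder was near (10.1, 2.7) before and (12.7, 2.2) after, so it travelled √(2.6² + 0.5²) ≈ 2.6 units.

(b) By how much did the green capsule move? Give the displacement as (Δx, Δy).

(0.5, 2.5)

The green capsule started near (1.0, 2.9) and ended near (1.5, 5.4).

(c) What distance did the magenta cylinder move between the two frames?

2.8

The magenta cylinder was near (3.8, 8.5) before and (5.2, 6.1) after, so it travelled √(1.4² + 2.4²) ≈ 2.8 units.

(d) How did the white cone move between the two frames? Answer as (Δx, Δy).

(0.5, -3.2)

The white cone started near (7.0, 8.5) and ended near (7.5, 5.3).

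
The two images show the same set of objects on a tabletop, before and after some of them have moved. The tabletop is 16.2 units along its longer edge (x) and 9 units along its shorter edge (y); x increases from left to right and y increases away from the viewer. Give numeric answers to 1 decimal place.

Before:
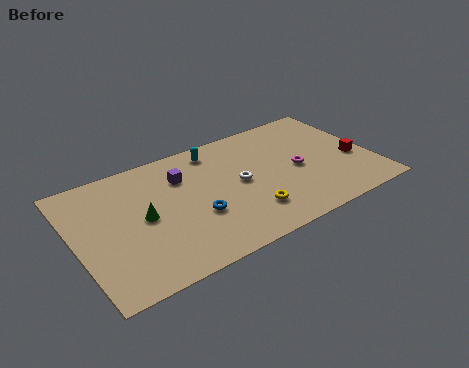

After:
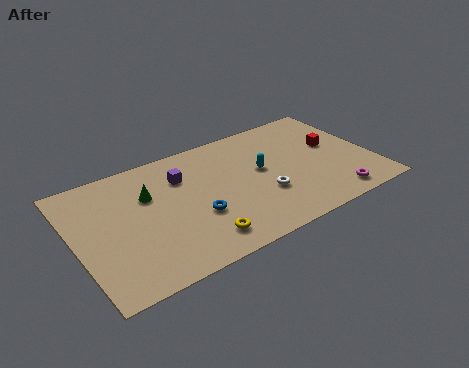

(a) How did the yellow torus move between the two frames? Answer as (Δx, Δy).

(-2.8, -0.6)

The yellow torus started near (9.0, 2.2) and ended near (6.2, 1.6).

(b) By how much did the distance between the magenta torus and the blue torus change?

+1.7

Before: roughly 5.9 units apart; after: 7.6. That's 1.7 units further apart.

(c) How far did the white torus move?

1.9

The white torus moved from about (8.9, 4.6) to (10.0, 3.1), a distance of √(1.1² + 1.5²) ≈ 1.9.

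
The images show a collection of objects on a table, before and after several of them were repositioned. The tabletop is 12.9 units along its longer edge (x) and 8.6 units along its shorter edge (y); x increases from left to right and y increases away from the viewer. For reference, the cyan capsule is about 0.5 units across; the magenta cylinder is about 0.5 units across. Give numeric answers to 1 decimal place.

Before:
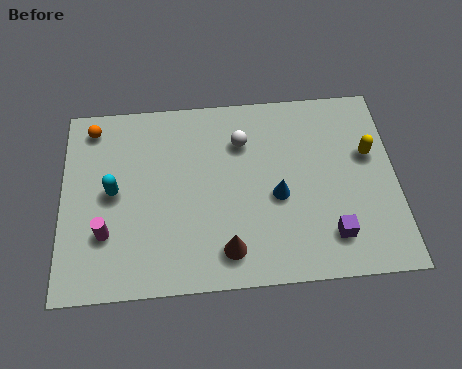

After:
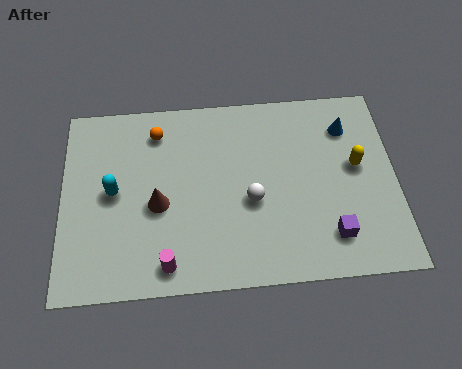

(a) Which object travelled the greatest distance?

the blue cone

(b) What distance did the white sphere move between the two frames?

2.7

From (7.0, 6.3) to (7.3, 3.6), the white sphere covered √(0.3² + 2.7²) ≈ 2.7 units.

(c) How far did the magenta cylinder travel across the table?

2.7

The magenta cylinder moved from about (1.7, 2.6) to (4.0, 1.1), a distance of √(2.3² + 1.5²) ≈ 2.7.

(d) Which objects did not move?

the cyan capsule and the purple cube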